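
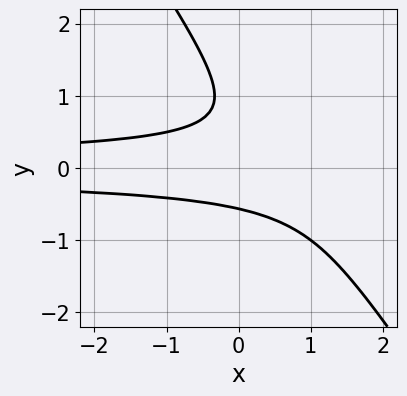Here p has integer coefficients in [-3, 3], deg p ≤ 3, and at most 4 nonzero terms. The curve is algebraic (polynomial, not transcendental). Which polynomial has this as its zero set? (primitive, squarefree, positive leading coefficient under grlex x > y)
First, degree: the shape is more complex than any degree-2 curve, so deg p = 3.
Next, observable constraints: no x-intercept at any integer in the box.
Finally, these observations pin down the coefficients.

3*x*y^2 + 2*y^3 - 2*y^2 + 1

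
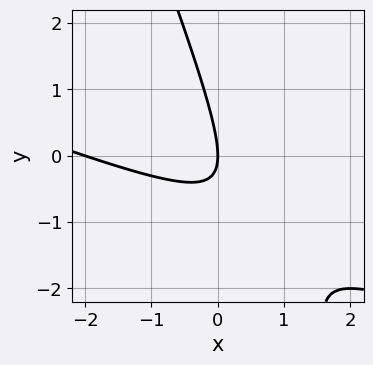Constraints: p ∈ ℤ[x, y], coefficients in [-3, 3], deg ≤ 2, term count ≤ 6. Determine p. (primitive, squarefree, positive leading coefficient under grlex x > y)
x^2 + 3*x*y + y^2 + 2*x

First, deg p = 2.
Then, against the integer gridlines: one y-axis crossing is at y = 0; the x-axis gridline crossings are at x ∈ {-2, 0}.
Finally, assembling these constraints gives the stated polynomial.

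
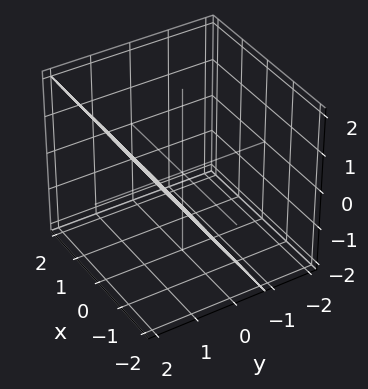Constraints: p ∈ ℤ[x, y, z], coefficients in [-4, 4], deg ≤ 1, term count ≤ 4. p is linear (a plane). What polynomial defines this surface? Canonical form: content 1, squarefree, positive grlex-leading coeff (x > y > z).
3*y - 2*z - 2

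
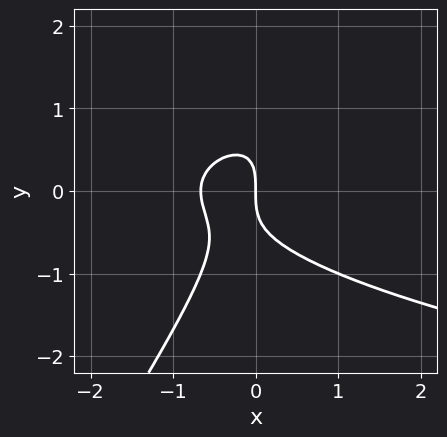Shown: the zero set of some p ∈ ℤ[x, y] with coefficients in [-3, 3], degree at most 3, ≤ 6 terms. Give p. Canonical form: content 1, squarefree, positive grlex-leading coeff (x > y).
First, the degree is 3 — no degree-2 curve has this shape.
Then, observable constraints: one y-axis crossing is at y = 0; it meets the x-axis at x = 0 (among the integer gridlines).
Finally, the integer polynomial consistent with all of this is the stated p.

3*x*y^2 - 2*y^3 - 3*x^2 - 2*x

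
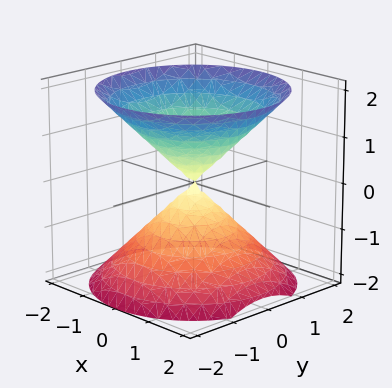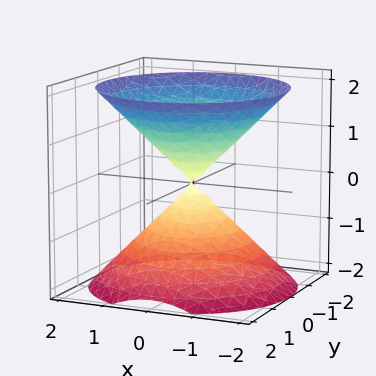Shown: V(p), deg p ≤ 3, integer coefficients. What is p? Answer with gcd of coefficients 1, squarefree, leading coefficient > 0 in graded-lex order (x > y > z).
First, there are 2 components. Treating them together as one polynomial.
Next, deg p = 2. A double cone through the origin; a quadric.
Next, symmetries: rotational symmetry about the z-axis ⇒ p depends on x, y only through x² + y²; mirror symmetry z ↦ −z ⇒ only even powers of z.
Then, observable constraints: it crosses the y-axis at the gridline y = 0; it crosses the x-axis at the gridline x = 0; it meets the z-axis at z = 0 (among the integer gridlines); a circular section at z = 1 has radius exactly 1.
Finally, the integer polynomial consistent with all of this is the stated p.

x^2 + y^2 - z^2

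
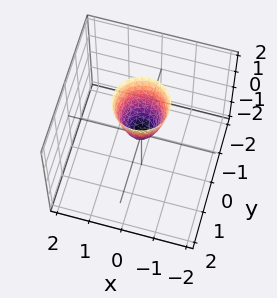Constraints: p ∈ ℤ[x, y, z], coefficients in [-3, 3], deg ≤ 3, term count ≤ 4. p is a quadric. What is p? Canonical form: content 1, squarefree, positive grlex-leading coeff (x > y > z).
3*x^2 + 3*y^2 - z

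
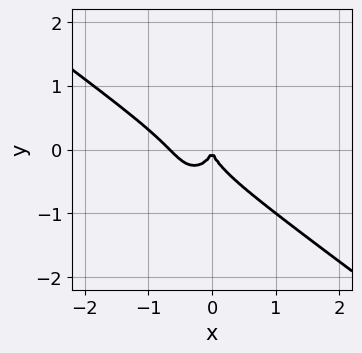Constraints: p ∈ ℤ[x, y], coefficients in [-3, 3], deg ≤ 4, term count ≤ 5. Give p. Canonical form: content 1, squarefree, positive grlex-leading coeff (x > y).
3*x^3 + 3*x^2*y + 2*y^3 + 2*x^2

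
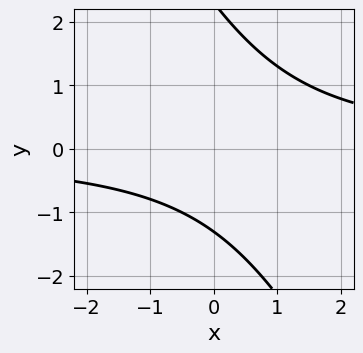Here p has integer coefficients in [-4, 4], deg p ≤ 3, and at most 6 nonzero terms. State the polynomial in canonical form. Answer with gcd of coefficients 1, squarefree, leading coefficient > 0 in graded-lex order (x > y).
Degree: a generic line meets the curve in up to 2 points, so deg p = 2.
Observable constraints: it misses every integer gridline on the x-axis.
Matching integer coefficients to the picture gives p.

2*x*y + y^2 - y - 3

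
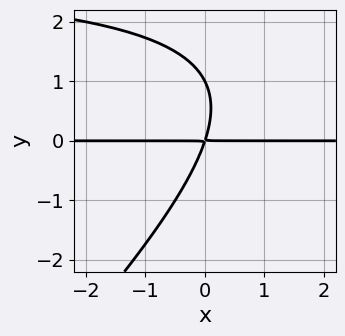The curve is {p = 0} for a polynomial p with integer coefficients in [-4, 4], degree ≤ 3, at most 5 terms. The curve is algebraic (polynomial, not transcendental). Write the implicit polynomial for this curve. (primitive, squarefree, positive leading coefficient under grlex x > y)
x*y^2 - y^3 - 3*x*y + y^2

1. The degree is 3 — the shape is more complex than any degree-2 curve.
2. Against the integer gridlines: one y-axis crossing is at y = 1; every point of the x-axis in the box is on the curve.
3. Assembling these constraints gives the stated polynomial.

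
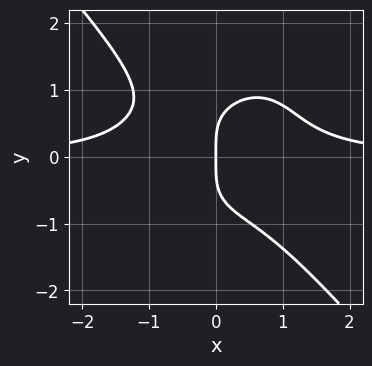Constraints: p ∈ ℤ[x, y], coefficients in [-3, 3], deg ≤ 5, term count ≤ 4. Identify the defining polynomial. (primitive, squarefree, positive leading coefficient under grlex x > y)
3*x^3*y + 2*y^4 - 3*x

deg p = 4. The shape is more complex than any degree-3 curve.
Reading off the gridlines: one x-axis crossing is at x = 0; one y-axis crossing is at y = 0.
Matching integer coefficients to the picture gives p.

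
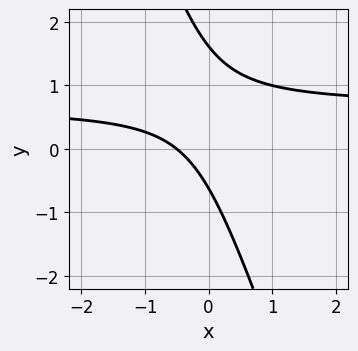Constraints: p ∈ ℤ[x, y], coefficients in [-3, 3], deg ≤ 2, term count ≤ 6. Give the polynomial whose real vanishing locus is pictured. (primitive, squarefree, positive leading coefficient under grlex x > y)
Degree: the shape is more complex than any degree-1 curve, so deg p = 2.
Solving for integer coefficients yields p as stated.

3*x*y + y^2 - 2*x - y - 1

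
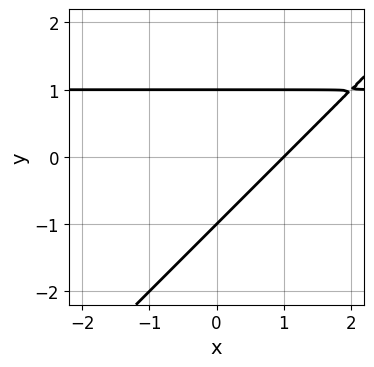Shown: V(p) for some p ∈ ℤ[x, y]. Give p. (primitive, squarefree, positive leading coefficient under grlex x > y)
(a) The degree is 2 — a generic line meets the curve in up to 2 points.
(b) From the visible intercepts: one x-axis crossing is at x = 1; the y-axis gridline crossings are at y ∈ {-1, 1}.
(c) Solving for integer coefficients yields p as stated.

x*y - y^2 - x + 1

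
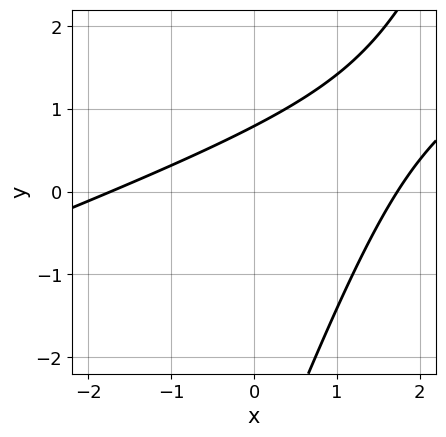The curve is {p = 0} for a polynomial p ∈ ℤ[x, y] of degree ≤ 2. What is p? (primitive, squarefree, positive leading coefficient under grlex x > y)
1. The degree is 2 — the shape is more complex than any degree-1 curve.
2. Putting this together gives p.

x^2 - 3*x*y + y^2 + 3*y - 3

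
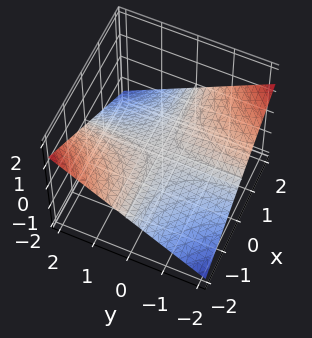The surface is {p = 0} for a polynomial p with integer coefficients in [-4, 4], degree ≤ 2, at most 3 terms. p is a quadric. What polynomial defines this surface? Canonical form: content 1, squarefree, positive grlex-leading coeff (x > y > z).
1. Degree: a hyperbolic paraboloid; a quadric, so deg p = 2.
2. Against the integer gridlines: it meets the z-axis at z = 0 (among the integer gridlines); every point of the y-axis in the box is on the surface; the visible x-axis segment lies entirely on the surface.
3. Putting this together gives p.

x*y + 3*z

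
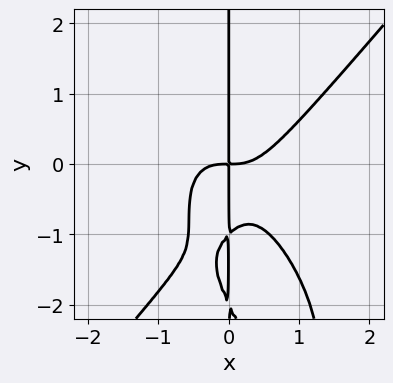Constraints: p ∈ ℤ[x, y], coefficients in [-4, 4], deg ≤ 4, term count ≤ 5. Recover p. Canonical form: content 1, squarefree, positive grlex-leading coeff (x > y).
(a) The degree is 4 — a generic line meets the curve in up to 4 points.
(b) Checking where it meets the axes: the visible y-axis segment lies entirely on the curve.
(c) Putting this together gives p.

3*x^4 - x^2*y^2 - x*y^3 - 3*x*y^2 - 2*x*y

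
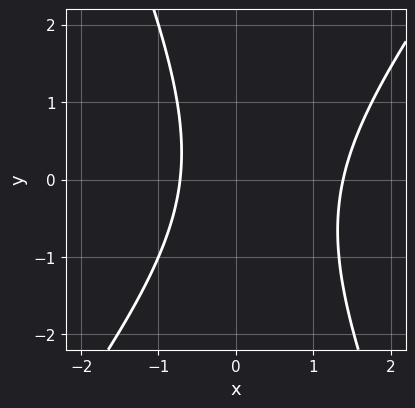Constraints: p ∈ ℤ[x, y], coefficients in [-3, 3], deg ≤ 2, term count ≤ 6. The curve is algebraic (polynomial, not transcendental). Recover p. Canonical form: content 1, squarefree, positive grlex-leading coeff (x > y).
1. Degree: the shape is more complex than any degree-1 curve, so deg p = 2.
2. Against the integer gridlines: the curve avoids every integer y-axis point in the box.
3. The integer polynomial consistent with all of this is the stated p.

3*x^2 - x*y - y^2 - 2*x - 3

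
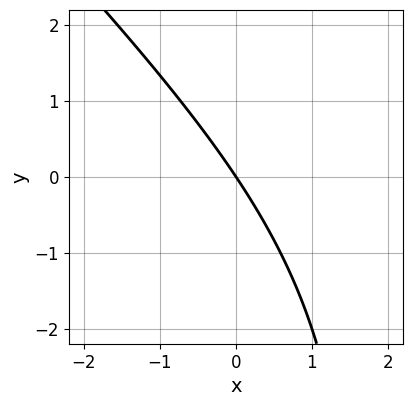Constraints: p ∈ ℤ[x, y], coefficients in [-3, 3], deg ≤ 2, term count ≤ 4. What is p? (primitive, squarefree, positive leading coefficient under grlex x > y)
1. The degree is 2 — the shape is more complex than any degree-1 curve.
2. Reading off the gridlines: one x-axis crossing is at x = 0; one y-axis crossing is at y = 0.
3. Together with the visible shape, these determine p as stated.

x^2 + x*y - 3*x - 2*y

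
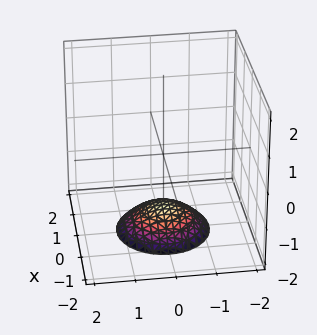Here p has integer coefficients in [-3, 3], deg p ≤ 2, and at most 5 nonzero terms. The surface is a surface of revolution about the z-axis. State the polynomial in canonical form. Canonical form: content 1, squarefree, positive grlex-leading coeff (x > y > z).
Degree: no degree-1 surface has this shape, so deg p = 2.
Symmetry: the surface is invariant under rotation about z: p = q(x² + y², z).
Observable constraints: a circular section at z = -2 has radius exactly 1; it misses every integer gridline on the x-axis.
Matching integer coefficients to the picture gives p.

x^2 + y^2 + 2*z + 3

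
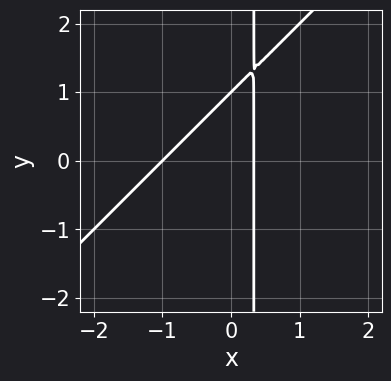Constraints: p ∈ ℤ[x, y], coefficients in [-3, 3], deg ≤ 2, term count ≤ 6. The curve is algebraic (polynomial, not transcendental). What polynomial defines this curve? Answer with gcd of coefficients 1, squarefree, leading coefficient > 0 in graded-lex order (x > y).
3*x^2 - 3*x*y + 2*x + y - 1

(a) Degree: the shape is more complex than any degree-1 curve, so deg p = 2.
(b) Observable constraints: it crosses the y-axis at the gridline y = 1; it crosses the x-axis at the gridline x = -1.
(c) Putting this together gives p.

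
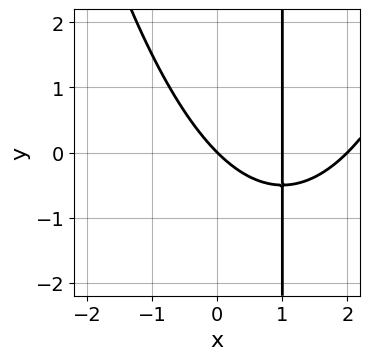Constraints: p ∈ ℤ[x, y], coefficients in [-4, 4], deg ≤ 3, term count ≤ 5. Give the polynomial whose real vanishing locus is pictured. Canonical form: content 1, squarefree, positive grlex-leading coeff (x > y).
x^3 - 3*x^2 - 2*x*y + 2*x + 2*y

First, degree: the shape is more complex than any degree-2 curve, so deg p = 3.
Then, checking where it meets the axes: the x-axis gridline crossings are at x ∈ {0, 1, 2}; one y-axis crossing is at y = 0.
Finally, fitting integer coefficients to these (and the overall shape) gives p.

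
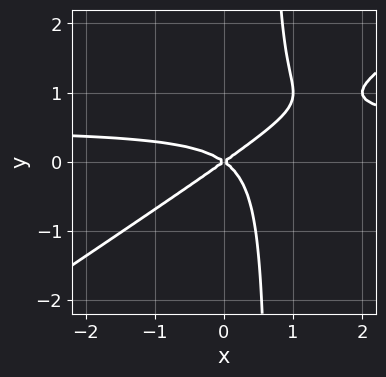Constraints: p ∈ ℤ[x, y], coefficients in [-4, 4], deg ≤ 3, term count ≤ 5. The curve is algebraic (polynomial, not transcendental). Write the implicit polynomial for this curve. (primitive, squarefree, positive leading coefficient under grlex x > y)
1. deg p = 3.
2. From the axis intercepts and sections: it crosses the y-axis at the gridline y = 0; it crosses the x-axis at the gridline x = 0.
3. Together with the visible shape, these determine p as stated.

2*x^2*y - 3*x*y^2 - x^2 + 2*y^2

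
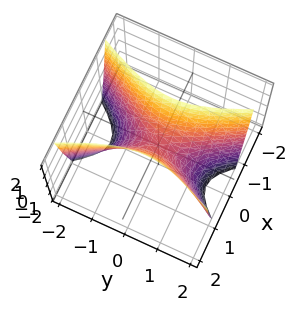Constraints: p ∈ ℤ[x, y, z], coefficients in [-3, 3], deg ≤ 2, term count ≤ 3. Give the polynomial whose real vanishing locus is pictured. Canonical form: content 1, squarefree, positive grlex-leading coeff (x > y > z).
deg p = 2. A saddle surface; a quadric.
Symmetries: the x ↦ −x reflection is a symmetry, so x appears only in even powers; it's symmetric under y → −y, forcing even powers of y.
Checking where it meets the axes: one y-axis crossing is at y = 0; one x-axis crossing is at x = 0.
Fitting integer coefficients to these (and the overall shape) gives p.

3*x^2 - y^2 - z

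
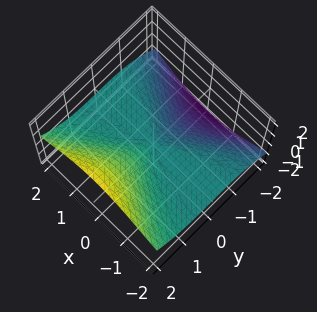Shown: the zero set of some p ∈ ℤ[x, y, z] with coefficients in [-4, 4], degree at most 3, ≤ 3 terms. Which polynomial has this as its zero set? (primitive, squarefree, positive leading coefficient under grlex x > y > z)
1. deg p = 3. The shape is more complex than any degree-2 surface.
2. From the axis intercepts and sections: one y-axis crossing is at y = 0; it crosses the z-axis at the gridline z = 0.
3. Putting this together gives p. Check: (-2, 0, 0) on the x-axis lies on the surface, and p(-2, 0, 0) = 0. ✓

2*x^2*z - y^3 + z^3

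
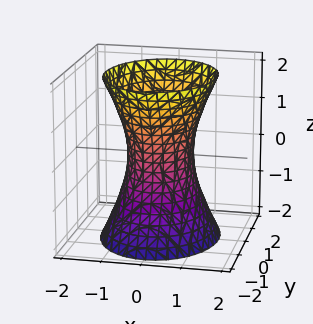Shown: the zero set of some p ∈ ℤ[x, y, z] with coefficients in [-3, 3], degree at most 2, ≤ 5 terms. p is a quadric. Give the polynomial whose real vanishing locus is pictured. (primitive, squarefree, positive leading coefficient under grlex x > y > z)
1. Degree: one connected sheet with a waist; a quadric, so deg p = 2.
2. Symmetries: the x ↦ −x reflection is a symmetry, so x appears only in even powers; it's symmetric under z → −z, forcing even powers of z; the y ↦ −y reflection is a symmetry, so y appears only in even powers.
3. Observable constraints: the y-axis gridline crossings are at y ∈ {-1, 1}; the surface avoids every integer z-axis point in the box.
4. These observations pin down the coefficients.

3*x^2 + 2*y^2 - z^2 - 2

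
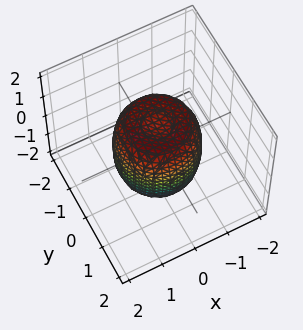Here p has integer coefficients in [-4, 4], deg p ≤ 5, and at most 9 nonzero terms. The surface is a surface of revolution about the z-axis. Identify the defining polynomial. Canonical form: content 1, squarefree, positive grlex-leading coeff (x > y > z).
(a) deg p = 4.
(b) Symmetries: rotational symmetry about the z-axis ⇒ p depends on x, y only through x² + y².
(c) From the visible intercepts: among the integer gridlines, it crosses the z-axis at z ∈ {-1, 1}; a circular section at z = 0 has radius between 1 and 2.
(d) The integer polynomial consistent with all of this is the stated p.

2*x^4 + 4*x^2*y^2 + 2*y^4 - 2*x^2 - 2*y^2 + z^2 - 1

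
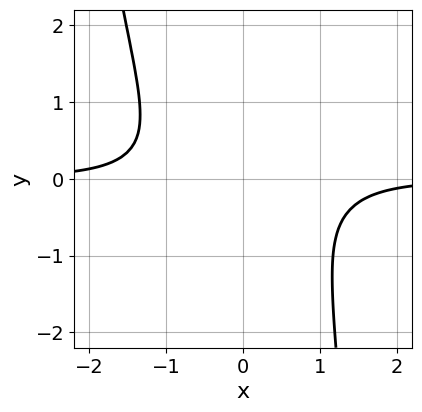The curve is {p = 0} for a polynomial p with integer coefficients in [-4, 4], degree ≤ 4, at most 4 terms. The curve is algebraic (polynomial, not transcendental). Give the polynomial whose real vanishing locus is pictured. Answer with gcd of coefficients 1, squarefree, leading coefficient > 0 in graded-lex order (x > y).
First, deg p = 4. The shape is more complex than any degree-3 curve.
Next, against the integer gridlines: it misses every integer gridline on the x-axis; it misses every integer gridline on the y-axis.
Finally, fitting integer coefficients to these (and the overall shape) gives p.

3*x^3*y - x*y^2 + 3*y^2 + 3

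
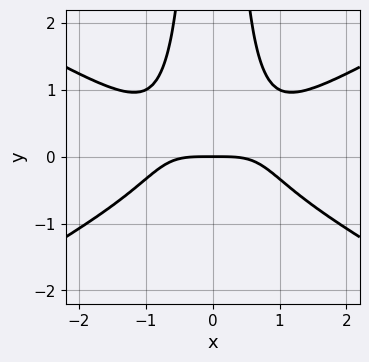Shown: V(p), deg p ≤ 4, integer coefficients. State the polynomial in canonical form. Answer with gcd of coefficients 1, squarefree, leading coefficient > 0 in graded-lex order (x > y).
x^4 - 3*x^2*y^2 + 2*y

(a) The degree is 4 — a generic line meets the curve in up to 4 points.
(b) Symmetries: it's symmetric under x → −x, forcing even powers of x.
(c) Checking where it meets the axes: it crosses the y-axis at the gridline y = 0; one x-axis crossing is at x = 0.
(d) Fitting integer coefficients to these (and the overall shape) gives p.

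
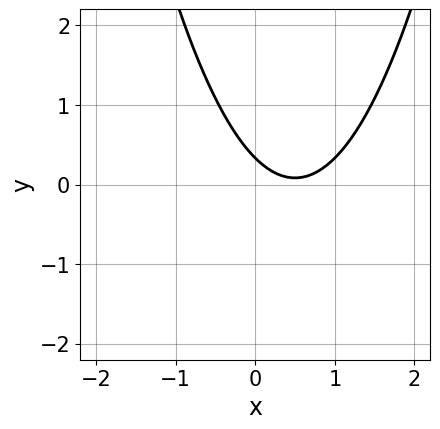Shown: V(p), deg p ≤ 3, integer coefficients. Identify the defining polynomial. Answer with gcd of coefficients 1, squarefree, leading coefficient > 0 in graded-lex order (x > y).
(a) deg p = 2.
(b) Observable constraints: no x-intercept at any integer in the box.
(c) Matching integer coefficients to the picture gives p.

3*x^2 - 3*x - 3*y + 1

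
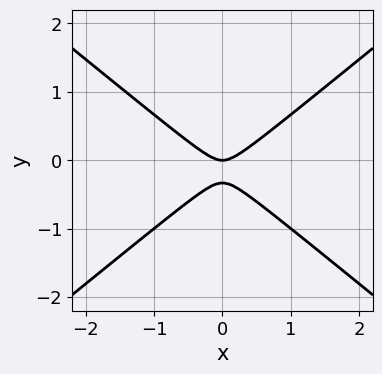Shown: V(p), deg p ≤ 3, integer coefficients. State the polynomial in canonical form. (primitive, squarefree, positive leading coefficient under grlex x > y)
deg p = 2. A generic line meets the curve in up to 2 points.
Symmetries: it's symmetric under x → −x, forcing even powers of x.
From the axis intercepts and sections: it crosses the x-axis at the gridline x = 0; it crosses the y-axis at the gridline y = 0.
The integer polynomial consistent with all of this is the stated p.

2*x^2 - 3*y^2 - y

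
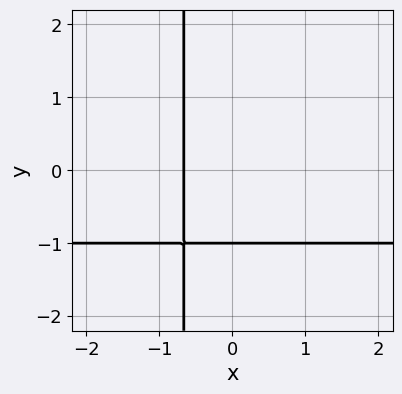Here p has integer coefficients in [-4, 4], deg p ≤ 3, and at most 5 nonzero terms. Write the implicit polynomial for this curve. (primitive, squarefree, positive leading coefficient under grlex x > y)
1. deg p = 2. A generic line meets the curve in up to 2 points.
2. From the axis intercepts and sections: it crosses the y-axis at the gridline y = -1.
3. Solving for integer coefficients yields p as stated.

3*x*y + 3*x + 2*y + 2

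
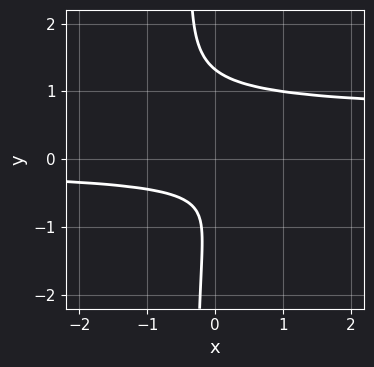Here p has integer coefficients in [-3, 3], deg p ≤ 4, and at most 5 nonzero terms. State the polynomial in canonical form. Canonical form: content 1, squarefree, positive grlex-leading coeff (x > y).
3*x*y^3 - 2*x*y^2 + y^3 - y - 1

First, the degree is 4 — the shape is more complex than any degree-3 curve.
Next, from the visible intercepts: the curve avoids every integer x-axis point in the box.
Finally, matching integer coefficients to the picture gives p.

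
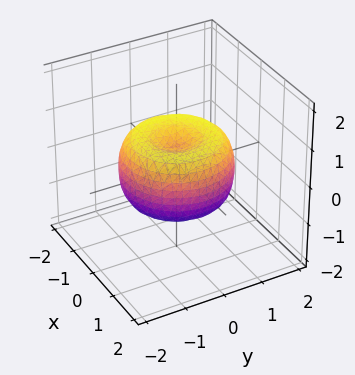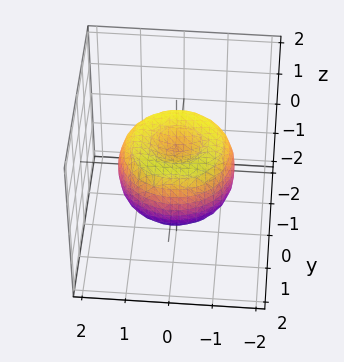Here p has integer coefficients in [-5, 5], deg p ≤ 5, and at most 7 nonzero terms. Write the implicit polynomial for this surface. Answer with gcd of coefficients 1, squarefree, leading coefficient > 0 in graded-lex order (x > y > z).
deg p = 4. A generic line meets the surface in up to 4 points.
By symmetry, every cross-section ⟂ z is a circle, so x, y appear only via x² + y².
Checking where it meets the axes: a circular section at z = 0 has radius between 1 and 2.
The integer polynomial consistent with all of this is the stated p.

2*x^4 + 4*x^2*y^2 + 2*y^4 - 3*x^2 - 3*y^2 + 3*z^2 - 1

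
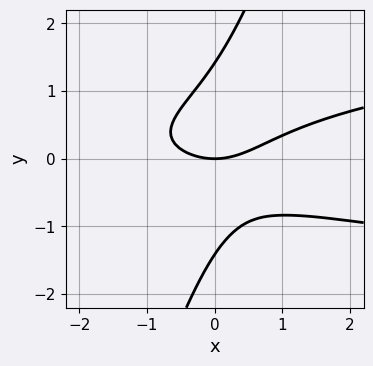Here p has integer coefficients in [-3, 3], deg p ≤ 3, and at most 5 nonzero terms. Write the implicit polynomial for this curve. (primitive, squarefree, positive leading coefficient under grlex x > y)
3*x*y^2 - y^3 - x^2 + 2*y

(a) deg p = 3. The shape is more complex than any degree-2 curve.
(b) Against the integer gridlines: it meets the x-axis at x = 0 (among the integer gridlines); one y-axis crossing is at y = 0.
(c) These observations pin down the coefficients.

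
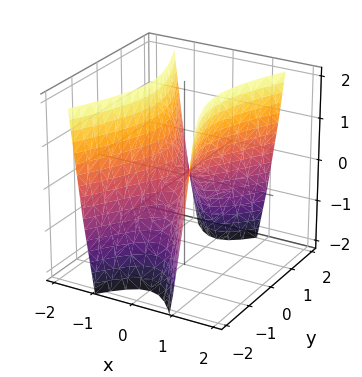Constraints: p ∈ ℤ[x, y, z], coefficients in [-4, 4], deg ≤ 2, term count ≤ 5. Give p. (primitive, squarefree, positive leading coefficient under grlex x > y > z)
The degree is 2 — a saddle surface; a quadric.
Symmetries: the x ↦ −x reflection is a symmetry, so x appears only in even powers; it's symmetric under y → −y, forcing even powers of y.
From the axis intercepts and sections: it meets the x-axis at x = 0 (among the integer gridlines); one y-axis crossing is at y = 0; it meets the z-axis at z = 0 (among the integer gridlines).
Together with the visible shape, these determine p as stated.

3*x^2 - y^2 - z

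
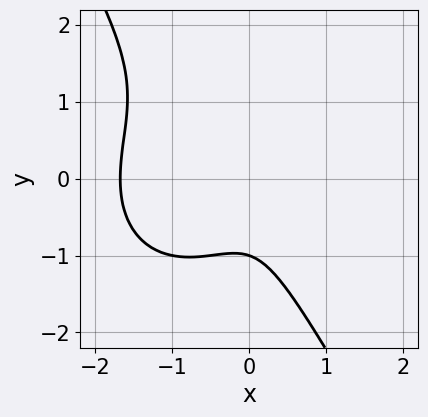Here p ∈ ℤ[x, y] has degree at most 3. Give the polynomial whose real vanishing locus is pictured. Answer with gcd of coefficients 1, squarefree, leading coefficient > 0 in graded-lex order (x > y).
(a) The degree is 3 — the shape is more complex than any degree-2 curve.
(b) Checking where it meets the axes: one y-axis crossing is at y = -1.
(c) Together with the visible shape, these determine p as stated.

2*x^3 + x*y^2 + y^3 + 3*x^2 + 1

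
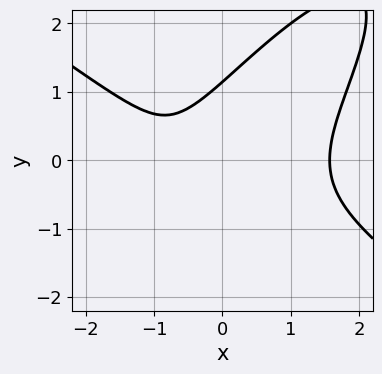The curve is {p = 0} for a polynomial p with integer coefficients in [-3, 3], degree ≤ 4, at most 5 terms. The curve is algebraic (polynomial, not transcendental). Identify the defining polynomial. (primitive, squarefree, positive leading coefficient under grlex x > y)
2*x^3 - 3*x*y^2 + 2*y^3 - 3*x - 3

(a) Degree: a generic line meets the curve in up to 3 points, so deg p = 3.
(b) Matching integer coefficients to the picture gives p.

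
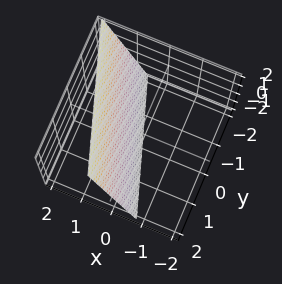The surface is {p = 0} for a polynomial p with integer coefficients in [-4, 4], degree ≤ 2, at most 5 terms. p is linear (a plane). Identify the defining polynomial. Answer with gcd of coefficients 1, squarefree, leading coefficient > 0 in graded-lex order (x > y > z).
3*x + y - z - 2

deg p = 1. Every cross-section is a straight line — this is a plane.
Against the integer gridlines: it crosses the z-axis at the gridline z = -2; it crosses the y-axis at the gridline y = 2.
Matching integer coefficients to the picture gives p.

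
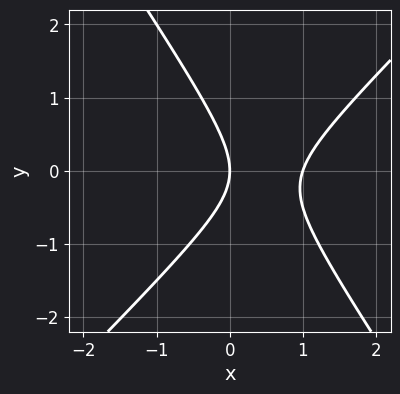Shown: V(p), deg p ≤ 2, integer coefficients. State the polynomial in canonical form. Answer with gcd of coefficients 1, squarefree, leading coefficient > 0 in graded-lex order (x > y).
3*x^2 - x*y - 2*y^2 - 3*x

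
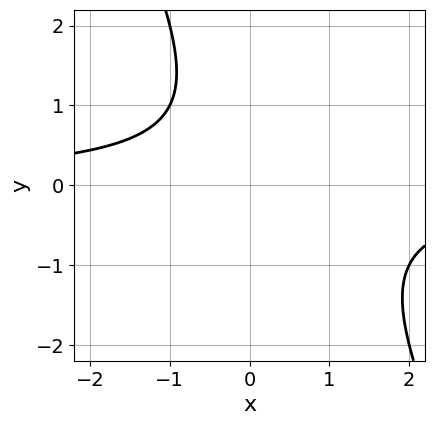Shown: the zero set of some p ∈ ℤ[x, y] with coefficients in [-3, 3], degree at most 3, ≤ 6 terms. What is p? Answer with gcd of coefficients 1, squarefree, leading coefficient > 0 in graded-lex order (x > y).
2*x*y + y^2 - y + 2

Degree: no degree-1 curve has this shape, so deg p = 2.
Reading off the gridlines: the curve avoids every integer y-axis point in the box; it misses every integer gridline on the x-axis.
Assembling these constraints gives the stated polynomial.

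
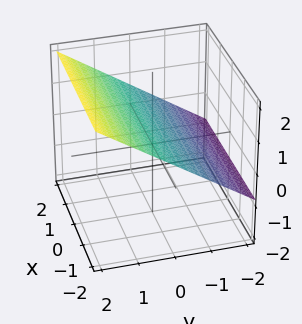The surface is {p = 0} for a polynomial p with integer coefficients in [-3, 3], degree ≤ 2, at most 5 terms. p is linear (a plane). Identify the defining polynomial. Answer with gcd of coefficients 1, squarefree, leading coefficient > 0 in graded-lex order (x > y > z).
2*y - 3*z + 2

First, the degree is 1 — the surface is flat (a plane).
Next, from the visible intercepts: the surface avoids every integer x-axis point in the box; it meets the y-axis at y = -1 (among the integer gridlines).
Finally, these observations pin down the coefficients.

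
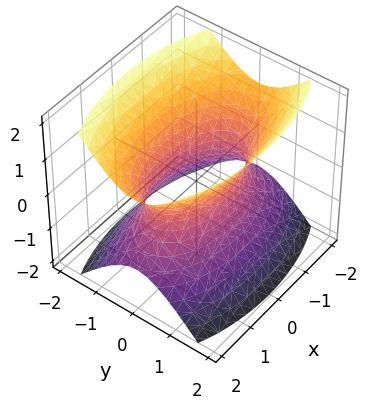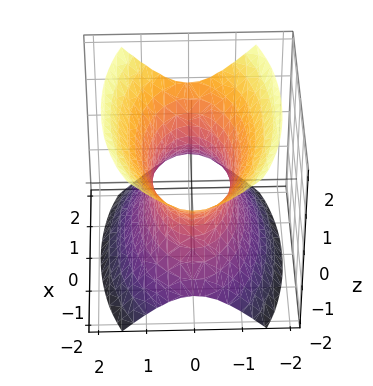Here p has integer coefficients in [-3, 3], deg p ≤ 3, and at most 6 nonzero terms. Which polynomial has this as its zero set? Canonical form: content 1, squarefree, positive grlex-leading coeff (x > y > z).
x^2 + 3*y^2 - 2*z^2 - 2

First, the degree is 2 — one connected sheet with a waist; a quadric.
Next, symmetries: it's symmetric under z → −z, forcing even powers of z; mirror symmetry x ↦ −x ⇒ only even powers of x; it's symmetric under y → −y, forcing even powers of y.
Next, observable constraints: it misses every integer gridline on the z-axis.
Finally, assembling these constraints gives the stated polynomial.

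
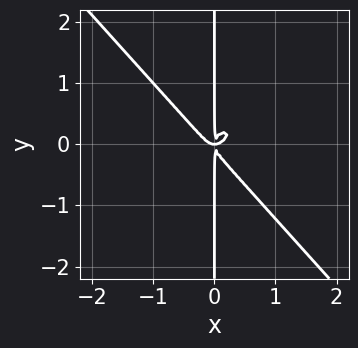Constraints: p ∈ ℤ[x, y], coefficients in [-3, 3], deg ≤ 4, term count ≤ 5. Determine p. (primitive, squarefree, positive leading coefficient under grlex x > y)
3*x^4 - x^3*y + 3*x*y^3 - x^2*y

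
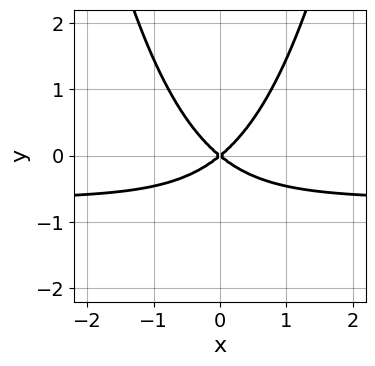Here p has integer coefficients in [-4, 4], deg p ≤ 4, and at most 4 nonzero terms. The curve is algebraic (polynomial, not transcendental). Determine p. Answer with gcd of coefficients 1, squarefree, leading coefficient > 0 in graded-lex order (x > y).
3*x^2*y + 2*x^2 - 3*y^2

1. Degree: no degree-2 curve has this shape, so deg p = 3.
2. Symmetries: it's symmetric under x → −x, forcing even powers of x.
3. From the axis intercepts and sections: it crosses the x-axis at the gridline x = 0; it crosses the y-axis at the gridline y = 0.
4. Together with the visible shape, these determine p as stated.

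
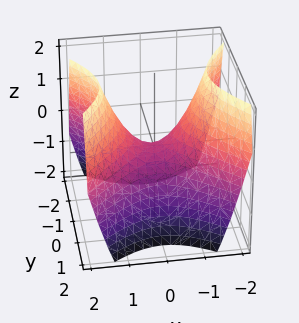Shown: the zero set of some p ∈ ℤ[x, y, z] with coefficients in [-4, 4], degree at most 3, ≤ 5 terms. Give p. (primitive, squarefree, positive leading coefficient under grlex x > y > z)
x^2 - y^2 - z

1. The degree is 2 — a hyperbolic paraboloid; a quadric.
2. Symmetries: it's symmetric under y → −y, forcing even powers of y; it's symmetric under x → −x, forcing even powers of x.
3. From the axis intercepts and sections: one x-axis crossing is at x = 0; it meets the z-axis at z = 0 (among the integer gridlines).
4. Fitting integer coefficients to these (and the overall shape) gives p.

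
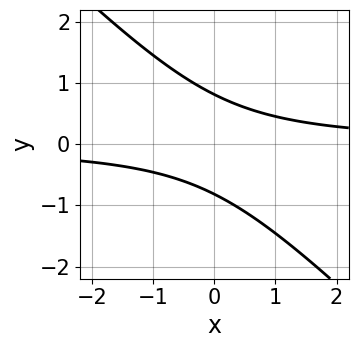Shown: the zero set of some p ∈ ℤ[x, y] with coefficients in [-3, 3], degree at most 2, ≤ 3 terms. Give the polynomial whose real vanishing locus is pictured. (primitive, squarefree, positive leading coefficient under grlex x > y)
First, degree: no degree-1 curve has this shape, so deg p = 2.
Next, from the visible intercepts: the curve avoids every integer x-axis point in the box.
Finally, assembling these constraints gives the stated polynomial.

3*x*y + 3*y^2 - 2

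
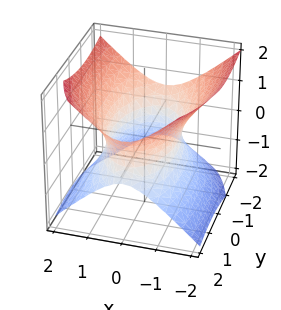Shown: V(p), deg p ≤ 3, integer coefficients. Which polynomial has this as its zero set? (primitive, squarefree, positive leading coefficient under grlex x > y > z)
3*x^2 + y^2 + y*z - 3*z^2 - 3

1. deg p = 2. The shape is more complex than any degree-1 surface.
2. Reading off the gridlines: it misses every integer gridline on the z-axis; the x-axis gridline crossings are at x ∈ {-1, 1}.
3. The integer polynomial consistent with all of this is the stated p.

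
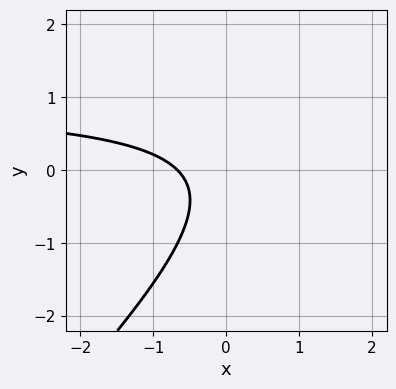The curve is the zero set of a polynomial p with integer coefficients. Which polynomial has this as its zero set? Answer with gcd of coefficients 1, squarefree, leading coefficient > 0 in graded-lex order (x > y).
3*x*y - 3*y^2 - 3*x - y - 2

(a) deg p = 2. The shape is more complex than any degree-1 curve.
(b) Observable constraints: the curve avoids every integer y-axis point in the box.
(c) Together with the visible shape, these determine p as stated.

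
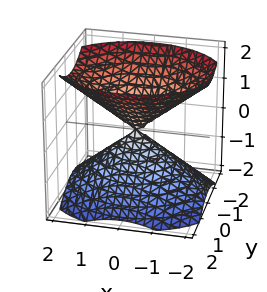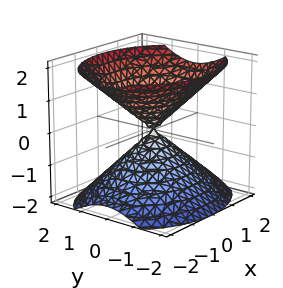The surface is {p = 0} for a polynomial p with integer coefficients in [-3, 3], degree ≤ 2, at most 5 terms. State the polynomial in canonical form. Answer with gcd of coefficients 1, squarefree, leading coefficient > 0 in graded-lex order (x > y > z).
First, the picture has 2 separate pieces. They look like related sheets of one shape, so recover p as a whole.
Next, deg p = 2. A double cone through the origin; a quadric.
Next, symmetries: the z ↦ −z reflection is a symmetry, so z appears only in even powers; it's symmetric under x → −x, forcing even powers of x; mirror symmetry y ↦ −y ⇒ only even powers of y.
Then, from the visible intercepts: one x-axis crossing is at x = 0; one y-axis crossing is at y = 0; it meets the z-axis at z = 0 (among the integer gridlines).
Finally, fitting integer coefficients to these (and the overall shape) gives p.

2*x^2 + 3*y^2 - 3*z^2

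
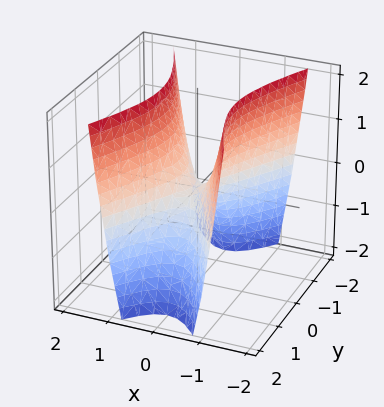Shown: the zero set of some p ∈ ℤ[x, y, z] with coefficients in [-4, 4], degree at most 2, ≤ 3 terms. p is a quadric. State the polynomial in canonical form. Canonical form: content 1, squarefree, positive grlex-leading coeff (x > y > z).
3*x^2 - y^2 - z

(a) Degree: a hyperbolic paraboloid; a quadric, so deg p = 2.
(b) Symmetries: mirror symmetry y ↦ −y ⇒ only even powers of y; mirror symmetry x ↦ −x ⇒ only even powers of x.
(c) From the visible intercepts: it crosses the y-axis at the gridline y = 0; it meets the x-axis at x = 0 (among the integer gridlines); it meets the z-axis at z = 0 (among the integer gridlines).
(d) Putting this together gives p.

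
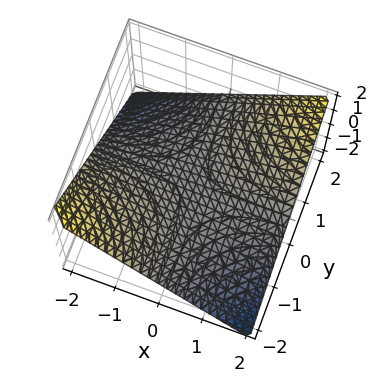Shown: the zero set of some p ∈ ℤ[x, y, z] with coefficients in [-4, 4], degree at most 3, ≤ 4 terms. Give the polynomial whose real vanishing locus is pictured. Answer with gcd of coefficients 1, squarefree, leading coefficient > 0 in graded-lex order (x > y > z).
x*y - 2*z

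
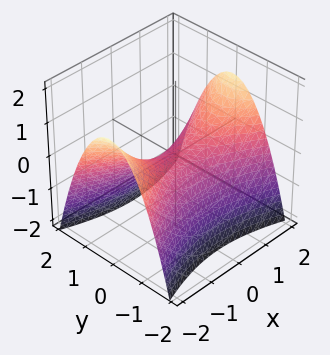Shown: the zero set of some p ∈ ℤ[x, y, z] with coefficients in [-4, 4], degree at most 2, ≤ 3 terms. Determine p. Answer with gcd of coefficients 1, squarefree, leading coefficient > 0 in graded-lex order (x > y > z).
First, degree: a hyperbolic paraboloid; a quadric, so deg p = 2.
Next, symmetries: the x ↦ −x reflection is a symmetry, so x appears only in even powers; the y ↦ −y reflection is a symmetry, so y appears only in even powers.
Next, reading off the gridlines: it crosses the y-axis at the gridline y = 0; it meets the x-axis at x = 0 (among the integer gridlines).
Finally, these observations pin down the coefficients.

x^2 - 3*y^2 - 3*z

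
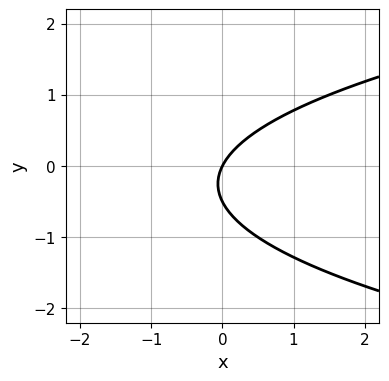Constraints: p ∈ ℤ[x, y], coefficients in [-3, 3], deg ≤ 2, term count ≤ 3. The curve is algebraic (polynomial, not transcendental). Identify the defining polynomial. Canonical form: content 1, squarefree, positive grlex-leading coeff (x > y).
2*y^2 - 2*x + y

1. Degree: a generic line meets the curve in up to 2 points, so deg p = 2.
2. Checking where it meets the axes: one y-axis crossing is at y = 0; it meets the x-axis at x = 0 (among the integer gridlines).
3. Assembling these constraints gives the stated polynomial.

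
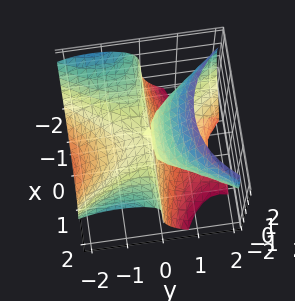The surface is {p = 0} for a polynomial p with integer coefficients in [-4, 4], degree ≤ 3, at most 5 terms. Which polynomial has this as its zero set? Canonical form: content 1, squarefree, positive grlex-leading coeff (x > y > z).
2*x^2*y - y^3 + z^3 - 3*y*z

The degree is 3 — a generic line meets the surface in up to 3 points.
Observable constraints: every point of the x-axis in the box is on the surface; it crosses the z-axis at the gridline z = 0; it meets the y-axis at y = 0 (among the integer gridlines).
The integer polynomial consistent with all of this is the stated p.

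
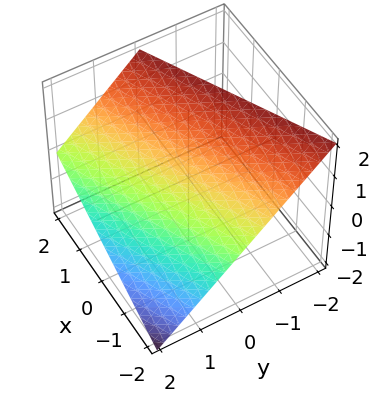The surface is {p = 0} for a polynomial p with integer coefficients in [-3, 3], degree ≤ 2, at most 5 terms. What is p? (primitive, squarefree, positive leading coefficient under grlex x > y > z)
x - 2*y - 2*z + 2

deg p = 1. The surface is flat (a plane).
From the axis intercepts and sections: it crosses the x-axis at the gridline x = -2; one z-axis crossing is at z = 1.
The integer polynomial consistent with all of this is the stated p. Check: (0, 1, 0) on the y-axis lies on the surface, and p(0, 1, 0) = 0. ✓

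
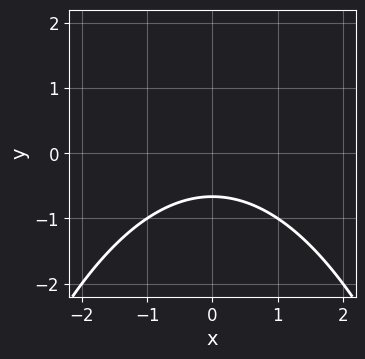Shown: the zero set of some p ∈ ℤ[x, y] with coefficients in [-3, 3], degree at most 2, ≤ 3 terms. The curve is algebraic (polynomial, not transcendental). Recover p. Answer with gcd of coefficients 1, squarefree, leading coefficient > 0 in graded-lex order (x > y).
x^2 + 3*y + 2

1. Degree: the shape is more complex than any degree-1 curve, so deg p = 2.
2. Symmetries: it's symmetric under x → −x, forcing even powers of x.
3. Observable constraints: the curve avoids every integer x-axis point in the box.
4. These observations pin down the coefficients.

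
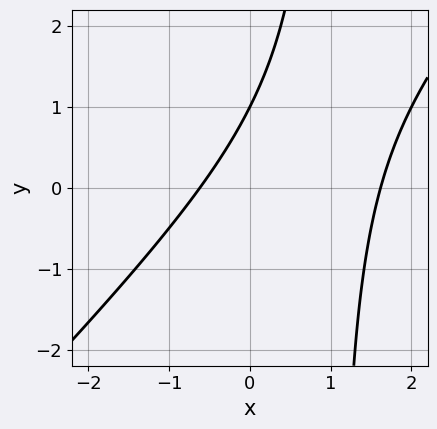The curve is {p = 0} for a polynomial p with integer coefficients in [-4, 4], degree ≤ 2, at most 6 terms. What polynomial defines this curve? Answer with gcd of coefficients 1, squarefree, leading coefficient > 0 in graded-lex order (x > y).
x^2 - x*y - x + y - 1

First, the degree is 2 — a generic line meets the curve in up to 2 points.
Next, from the axis intercepts and sections: it crosses the y-axis at the gridline y = 1.
Finally, together with the visible shape, these determine p as stated.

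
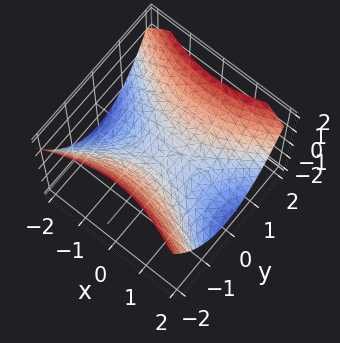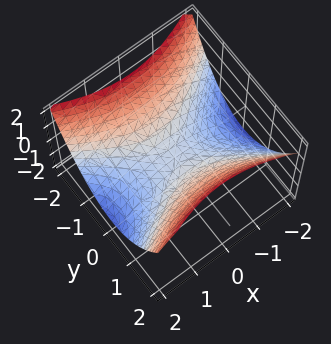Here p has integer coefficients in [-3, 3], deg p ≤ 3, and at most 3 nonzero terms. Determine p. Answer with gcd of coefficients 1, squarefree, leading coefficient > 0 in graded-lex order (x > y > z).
x^2 - 2*y^2 + 3*z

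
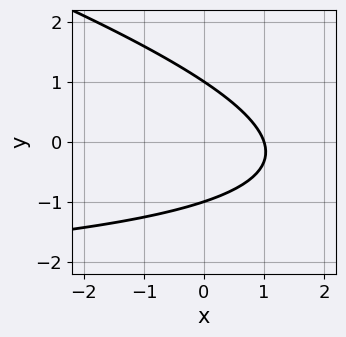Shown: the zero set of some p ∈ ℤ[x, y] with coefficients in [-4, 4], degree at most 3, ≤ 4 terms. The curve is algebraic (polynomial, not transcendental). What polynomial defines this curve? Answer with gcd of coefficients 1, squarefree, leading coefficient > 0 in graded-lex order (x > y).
(a) Degree: a generic line meets the curve in up to 2 points, so deg p = 2.
(b) Against the integer gridlines: it crosses the x-axis at the gridline x = 1; the y-axis gridline crossings are at y ∈ {-1, 1}.
(c) The integer polynomial consistent with all of this is the stated p.

x*y + 3*y^2 + 3*x - 3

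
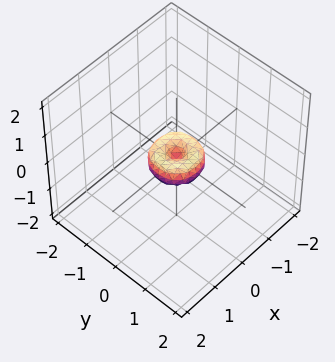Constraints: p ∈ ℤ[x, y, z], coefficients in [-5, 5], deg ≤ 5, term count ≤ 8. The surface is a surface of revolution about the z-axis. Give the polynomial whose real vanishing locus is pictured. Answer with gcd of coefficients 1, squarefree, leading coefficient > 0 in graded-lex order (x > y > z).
2*x^4 + 4*x^2*y^2 + 2*y^4 - x^2 - y^2 + z^2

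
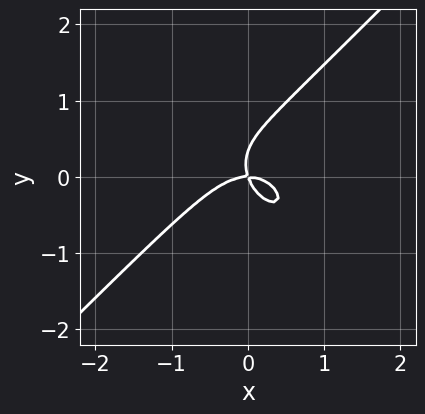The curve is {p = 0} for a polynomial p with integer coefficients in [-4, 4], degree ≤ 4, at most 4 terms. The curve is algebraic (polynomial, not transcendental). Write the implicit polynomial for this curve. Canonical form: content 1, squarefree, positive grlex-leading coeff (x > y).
3*x^3 - 3*y^3 + 3*x*y + y^2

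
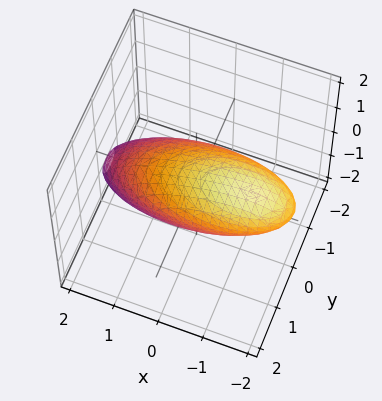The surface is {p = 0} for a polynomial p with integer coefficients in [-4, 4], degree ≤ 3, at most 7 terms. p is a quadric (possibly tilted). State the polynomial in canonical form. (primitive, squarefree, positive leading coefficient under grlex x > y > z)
x^2 + 2*x*z + 3*y^2 - 2*y*z + 3*z^2 - 3

deg p = 2. A generic line meets the surface in up to 2 points.
Against the integer gridlines: among the integer gridlines, it crosses the z-axis at z ∈ {-1, 1}; the y-axis gridline crossings are at y ∈ {-1, 1}.
Fitting integer coefficients to these (and the overall shape) gives p.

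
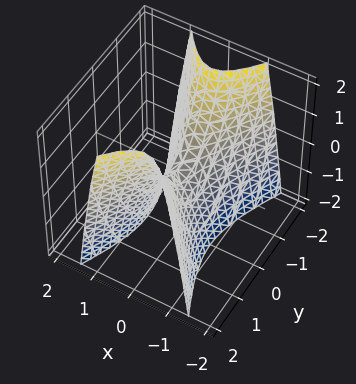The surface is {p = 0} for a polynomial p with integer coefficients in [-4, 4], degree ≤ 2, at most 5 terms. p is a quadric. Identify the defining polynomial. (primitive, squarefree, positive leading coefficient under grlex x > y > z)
3*x^2 - y^2 + z

The degree is 2 — a hyperbolic paraboloid; a quadric.
Symmetries: mirror symmetry y ↦ −y ⇒ only even powers of y; the x ↦ −x reflection is a symmetry, so x appears only in even powers.
Checking where it meets the axes: one z-axis crossing is at z = 0; it crosses the x-axis at the gridline x = 0; one y-axis crossing is at y = 0.
Putting this together gives p.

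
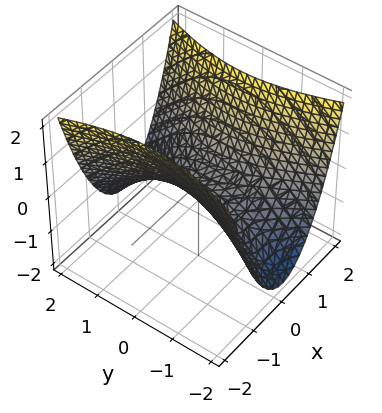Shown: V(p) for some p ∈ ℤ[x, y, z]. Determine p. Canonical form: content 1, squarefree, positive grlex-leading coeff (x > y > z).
The degree is 2 — a saddle surface; a quadric.
Symmetries: mirror symmetry x ↦ −x ⇒ only even powers of x; mirror symmetry y ↦ −y ⇒ only even powers of y.
From the axis intercepts and sections: one y-axis crossing is at y = 0; it meets the z-axis at z = 0 (among the integer gridlines).
Fitting integer coefficients to these (and the overall shape) gives p.

3*x^2 - y^2 - 3*z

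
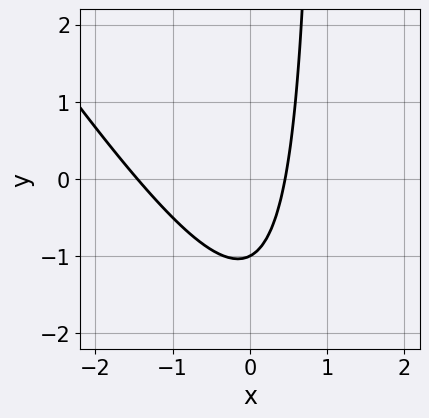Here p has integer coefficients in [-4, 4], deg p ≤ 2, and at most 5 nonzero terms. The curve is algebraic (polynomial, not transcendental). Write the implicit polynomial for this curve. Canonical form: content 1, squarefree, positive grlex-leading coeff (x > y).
(a) Degree: no degree-1 curve has this shape, so deg p = 2.
(b) Observable constraints: one y-axis crossing is at y = -1.
(c) Solving for integer coefficients yields p as stated.

3*x^2 + 2*x*y + 3*x - 2*y - 2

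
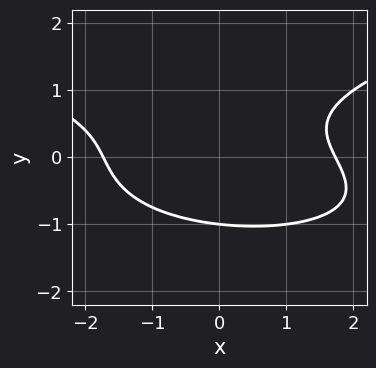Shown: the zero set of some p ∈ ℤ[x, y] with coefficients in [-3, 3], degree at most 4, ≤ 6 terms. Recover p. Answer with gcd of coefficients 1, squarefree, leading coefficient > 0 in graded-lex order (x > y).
deg p = 3. A generic line meets the curve in up to 3 points.
Observable constraints: it meets the y-axis at y = -1 (among the integer gridlines).
The integer polynomial consistent with all of this is the stated p.

3*y^3 - x^2 - x*y + 3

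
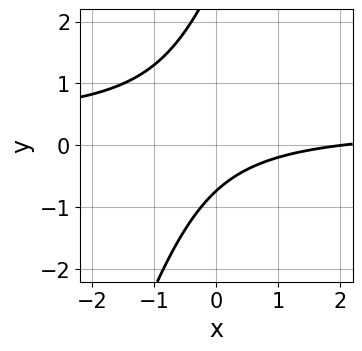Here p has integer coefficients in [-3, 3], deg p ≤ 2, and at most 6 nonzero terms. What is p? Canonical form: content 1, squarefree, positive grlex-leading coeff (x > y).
deg p = 2. No degree-1 curve has this shape.
Checking where it meets the axes: one x-axis crossing is at x = 2.
Matching integer coefficients to the picture gives p.

3*x*y - y^2 - x + 2*y + 2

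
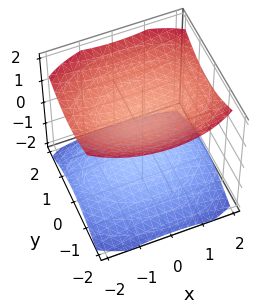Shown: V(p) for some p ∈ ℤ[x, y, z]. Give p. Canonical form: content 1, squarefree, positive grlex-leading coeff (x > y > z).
I count 2 distinct pieces.
Degree: two separate bowl-shaped sheets opening away from each other; a quadric, so deg p = 2.
Symmetries: the y ↦ −y reflection is a symmetry, so y appears only in even powers; mirror symmetry x ↦ −x ⇒ only even powers of x; it's symmetric under z → −z, forcing even powers of z.
Reading off the gridlines: no x-intercept at any integer in the box; the surface avoids every integer y-axis point in the box; among the integer gridlines, it crosses the z-axis at z ∈ {-1, 1}.
Matching integer coefficients to the picture gives p.

x^2 + 2*y^2 - 3*z^2 + 3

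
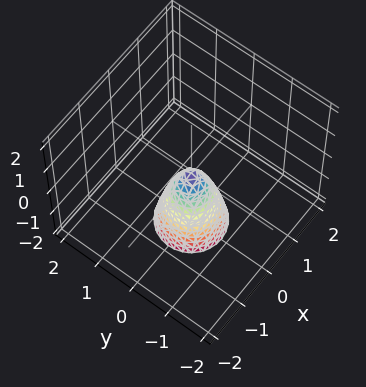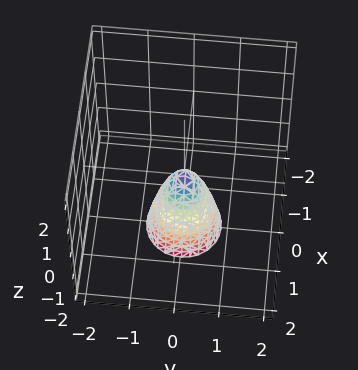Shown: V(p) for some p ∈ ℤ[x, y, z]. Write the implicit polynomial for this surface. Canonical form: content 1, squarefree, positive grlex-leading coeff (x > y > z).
3*x^2 + 3*y^2 + z

1. Degree: a single bowl opening along one axis; a quadric, so deg p = 2.
2. Symmetries: the z-axis is an axis of rotation, so x and y enter only as x² + y².
3. Against the integer gridlines: a circular section at z = -1 has radius between 0 and 1; it meets the z-axis at z = 0 (among the integer gridlines); one x-axis crossing is at x = 0; it meets the y-axis at y = 0 (among the integer gridlines).
4. These observations pin down the coefficients.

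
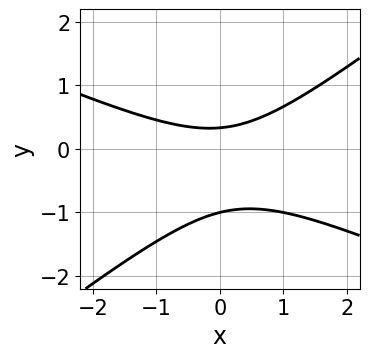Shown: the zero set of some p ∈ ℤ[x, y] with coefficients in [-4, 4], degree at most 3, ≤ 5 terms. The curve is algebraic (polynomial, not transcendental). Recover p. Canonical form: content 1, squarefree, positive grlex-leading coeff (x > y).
x^2 + x*y - 3*y^2 - 2*y + 1

(a) deg p = 2. A generic line meets the curve in up to 2 points.
(b) Checking where it meets the axes: no x-intercept at any integer in the box; one y-axis crossing is at y = -1.
(c) Fitting integer coefficients to these (and the overall shape) gives p.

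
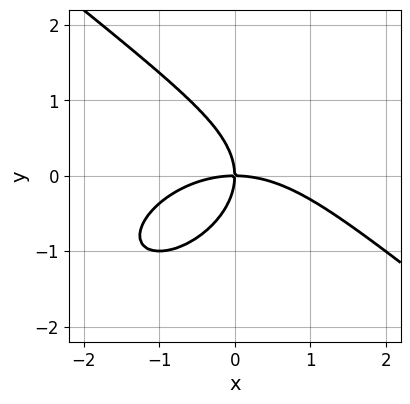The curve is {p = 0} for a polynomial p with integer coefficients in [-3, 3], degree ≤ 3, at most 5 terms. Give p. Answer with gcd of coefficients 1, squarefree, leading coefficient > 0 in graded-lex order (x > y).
1. Degree: the shape is more complex than any degree-2 curve, so deg p = 3.
2. Observable constraints: one x-axis crossing is at x = 0; one y-axis crossing is at y = 0.
3. Solving for integer coefficients yields p as stated.

x^3 + 2*y^3 + 3*x*y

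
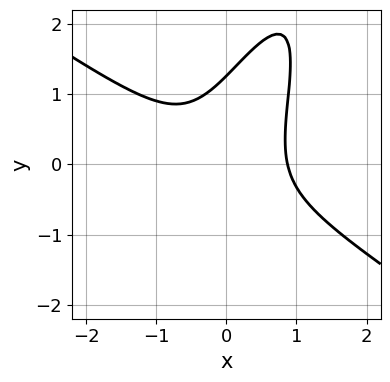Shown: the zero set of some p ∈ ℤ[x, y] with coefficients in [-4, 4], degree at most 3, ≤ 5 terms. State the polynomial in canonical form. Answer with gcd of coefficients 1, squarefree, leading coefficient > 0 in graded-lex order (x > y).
deg p = 3. No degree-2 curve has this shape.
The integer polynomial consistent with all of this is the stated p.

3*x^3 + 2*x^2*y - 3*x*y^2 + y^3 - 2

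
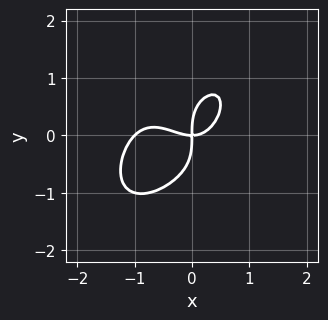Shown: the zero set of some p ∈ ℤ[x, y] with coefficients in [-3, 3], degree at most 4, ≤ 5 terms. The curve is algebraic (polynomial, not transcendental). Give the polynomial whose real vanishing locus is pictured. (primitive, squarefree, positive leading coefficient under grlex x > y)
3*x^4 + x^2*y^2 + 2*y^4 + 3*x^3 - 3*x*y

(a) Degree: a generic line meets the curve in up to 4 points, so deg p = 4.
(b) Reading off the gridlines: among the integer gridlines, it crosses the x-axis at x ∈ {-1, 0}; one y-axis crossing is at y = 0.
(c) Fitting integer coefficients to these (and the overall shape) gives p.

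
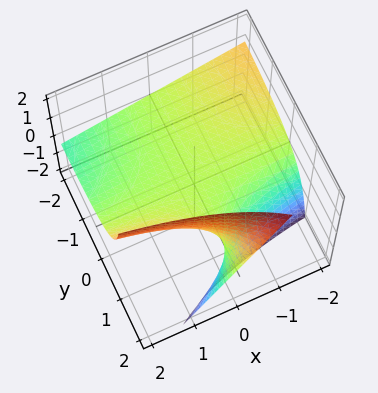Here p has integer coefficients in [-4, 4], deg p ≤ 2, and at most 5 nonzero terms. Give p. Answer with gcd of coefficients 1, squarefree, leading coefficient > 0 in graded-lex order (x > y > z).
1. The degree is 2 — a generic line meets the surface in up to 2 points.
2. From the axis intercepts and sections: the visible x-axis segment lies entirely on the surface; it meets the z-axis at z = 0 (among the integer gridlines).
3. Putting this together gives p. Check: (0, 2, 0) on the y-axis lies on the surface, and p(0, 2, 0) = 0. ✓

x*y + 2*y*z - 3*z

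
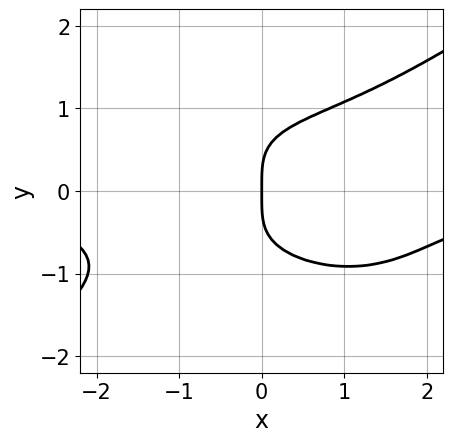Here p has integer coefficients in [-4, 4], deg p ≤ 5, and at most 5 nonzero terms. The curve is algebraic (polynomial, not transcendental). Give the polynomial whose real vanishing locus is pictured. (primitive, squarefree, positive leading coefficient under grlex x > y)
x^3*y - 3*y^4 + 3*x

1. deg p = 4. No degree-3 curve has this shape.
2. Against the integer gridlines: it crosses the x-axis at the gridline x = 0; it meets the y-axis at y = 0 (among the integer gridlines).
3. Fitting integer coefficients to these (and the overall shape) gives p.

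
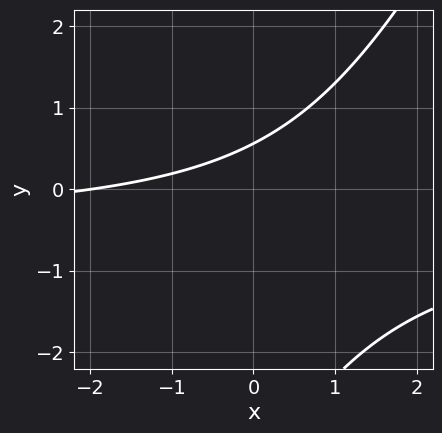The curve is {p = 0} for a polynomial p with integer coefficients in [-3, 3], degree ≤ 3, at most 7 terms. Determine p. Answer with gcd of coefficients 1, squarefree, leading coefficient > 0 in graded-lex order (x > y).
First, the degree is 2 — no degree-1 curve has this shape.
Next, from the axis intercepts and sections: it crosses the x-axis at the gridline x = -2.
Finally, assembling these constraints gives the stated polynomial.

2*x*y - y^2 + x - 3*y + 2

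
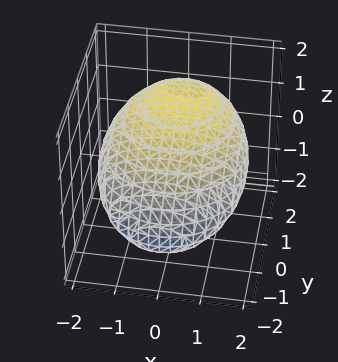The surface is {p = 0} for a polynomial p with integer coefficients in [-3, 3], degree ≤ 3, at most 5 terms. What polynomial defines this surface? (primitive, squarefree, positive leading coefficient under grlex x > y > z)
1. The degree is 2 — no degree-1 surface has this shape.
2. Reading off the gridlines: the z-axis gridline crossings are at z ∈ {-1, 1}.
3. Putting this together gives p.

x^2 + y^2 - 2*y*z + 3*z^2 - 3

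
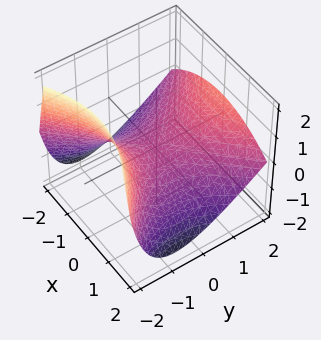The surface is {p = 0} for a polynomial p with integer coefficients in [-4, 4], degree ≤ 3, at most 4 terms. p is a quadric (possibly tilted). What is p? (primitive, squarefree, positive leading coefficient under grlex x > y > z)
x^2 - y^2 + y*z + 3*z

First, degree: no degree-1 surface has this shape, so deg p = 2.
Next, from the axis intercepts and sections: it meets the x-axis at x = 0 (among the integer gridlines); it crosses the z-axis at the gridline z = 0.
Finally, the integer polynomial consistent with all of this is the stated p.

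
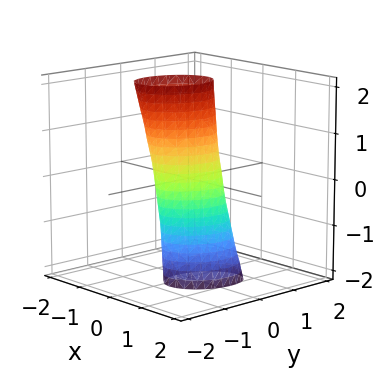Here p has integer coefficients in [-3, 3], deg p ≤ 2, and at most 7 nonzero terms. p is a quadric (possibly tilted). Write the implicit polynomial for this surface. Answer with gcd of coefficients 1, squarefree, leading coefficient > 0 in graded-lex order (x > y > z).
1. The degree is 2 — the shape is more complex than any degree-1 surface.
2. Reading off the gridlines: the surface avoids every integer z-axis point in the box.
3. Putting this together gives p.

3*x^2 - x*y + x*z + 2*y^2 - 1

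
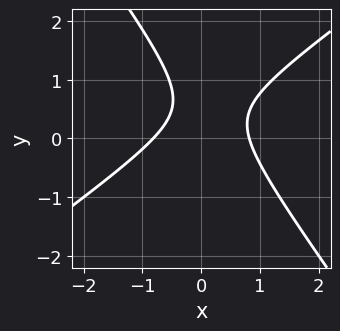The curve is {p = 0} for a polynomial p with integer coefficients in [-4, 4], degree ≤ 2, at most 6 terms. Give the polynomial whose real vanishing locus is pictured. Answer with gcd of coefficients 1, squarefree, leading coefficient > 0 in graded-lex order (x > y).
The degree is 2 — the shape is more complex than any degree-1 curve.
From the visible intercepts: it misses every integer gridline on the y-axis.
Fitting integer coefficients to these (and the overall shape) gives p.

3*x^2 - 2*x*y - 3*y^2 + 3*y - 2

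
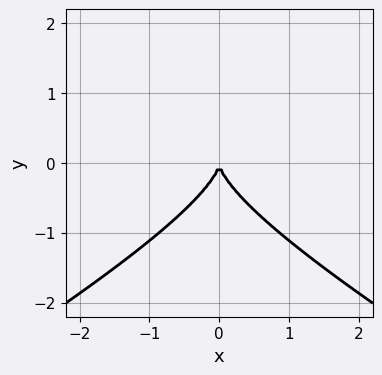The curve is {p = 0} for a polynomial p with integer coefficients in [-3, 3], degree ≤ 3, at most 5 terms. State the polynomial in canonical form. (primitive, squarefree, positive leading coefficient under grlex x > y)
x^2*y - 3*y^3 - 3*x^2

The degree is 3 — no degree-2 curve has this shape.
Symmetries: the x ↦ −x reflection is a symmetry, so x appears only in even powers.
Reading off the gridlines: one y-axis crossing is at y = 0; it crosses the x-axis at the gridline x = 0.
The integer polynomial consistent with all of this is the stated p.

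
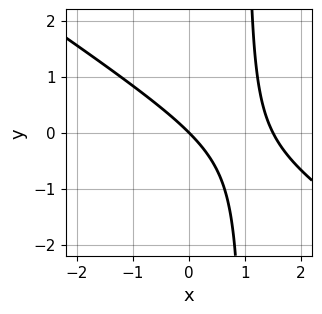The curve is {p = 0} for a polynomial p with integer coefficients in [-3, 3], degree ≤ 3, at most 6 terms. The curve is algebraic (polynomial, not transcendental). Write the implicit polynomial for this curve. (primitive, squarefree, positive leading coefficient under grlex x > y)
2*x^2 + 3*x*y - 3*x - 3*y

1. The degree is 2 — the shape is more complex than any degree-1 curve.
2. From the axis intercepts and sections: it crosses the y-axis at the gridline y = 0; it crosses the x-axis at the gridline x = 0.
3. Assembling these constraints gives the stated polynomial.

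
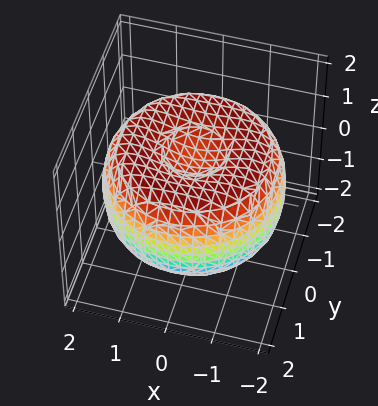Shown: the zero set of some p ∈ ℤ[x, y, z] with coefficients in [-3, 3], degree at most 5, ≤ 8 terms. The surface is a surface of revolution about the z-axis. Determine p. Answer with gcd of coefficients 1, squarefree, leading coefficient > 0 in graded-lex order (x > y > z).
First, the degree is 4 — no degree-3 surface has this shape.
Then, symmetries: every cross-section ⟂ z is a circle, so x, y appear only via x² + y².
Next, reading off the gridlines: a circular section at z = 1 has radius between 0 and 1.
Finally, solving for integer coefficients yields p as stated.

x^4 + 2*x^2*y^2 + y^4 - 3*x^2 - 3*y^2 + 3*z^2 - 2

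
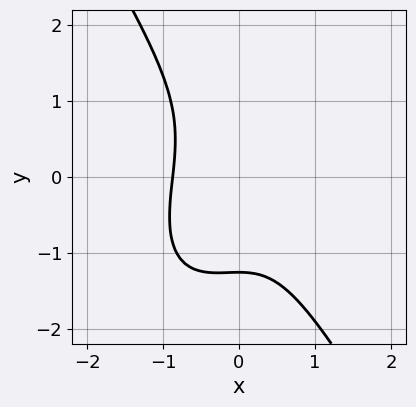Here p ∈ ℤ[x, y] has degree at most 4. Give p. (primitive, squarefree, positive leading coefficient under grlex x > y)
(a) deg p = 3. A generic line meets the curve in up to 3 points.
(b) Solving for integer coefficients yields p as stated.

3*x^3 - x^2*y + y^3 + 2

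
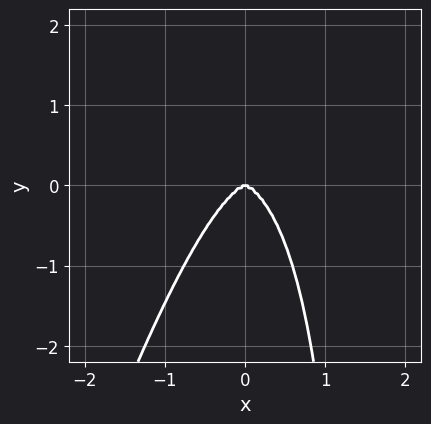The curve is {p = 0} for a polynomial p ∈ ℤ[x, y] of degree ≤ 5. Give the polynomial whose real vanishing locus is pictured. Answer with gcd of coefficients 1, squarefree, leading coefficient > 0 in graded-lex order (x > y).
3*x^4 + 3*x^2*y^2 - x*y^3 + 2*y^3

deg p = 4. A generic line meets the curve in up to 4 points.
From the visible intercepts: one x-axis crossing is at x = 0; one y-axis crossing is at y = 0.
Matching integer coefficients to the picture gives p.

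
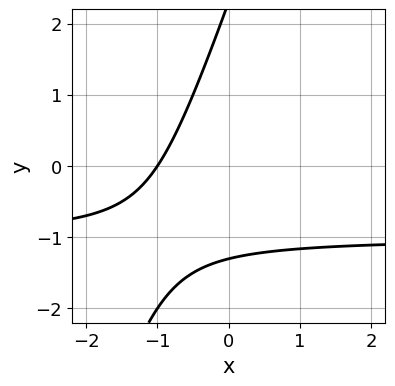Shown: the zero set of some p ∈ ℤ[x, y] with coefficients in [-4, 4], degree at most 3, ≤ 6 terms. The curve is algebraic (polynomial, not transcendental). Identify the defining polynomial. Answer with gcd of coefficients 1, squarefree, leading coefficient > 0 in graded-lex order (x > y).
3*x*y - y^2 + 3*x + y + 3

(a) The degree is 2 — no degree-1 curve has this shape.
(b) Observable constraints: one x-axis crossing is at x = -1.
(c) Assembling these constraints gives the stated polynomial.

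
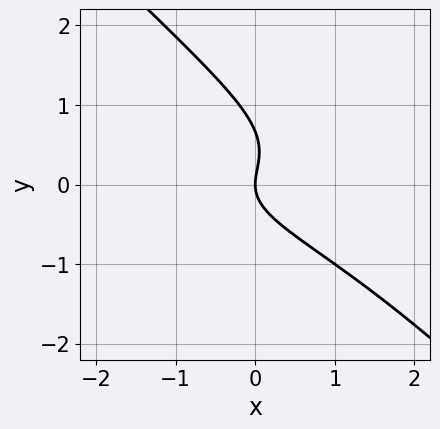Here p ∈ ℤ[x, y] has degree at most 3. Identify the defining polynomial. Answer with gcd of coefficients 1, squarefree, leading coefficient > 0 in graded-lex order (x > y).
3*x*y^2 + 3*y^3 - 2*y^2 + 2*x

The degree is 3 — the shape is more complex than any degree-2 curve.
Against the integer gridlines: it meets the y-axis at y = 0 (among the integer gridlines); one x-axis crossing is at x = 0.
Fitting integer coefficients to these (and the overall shape) gives p.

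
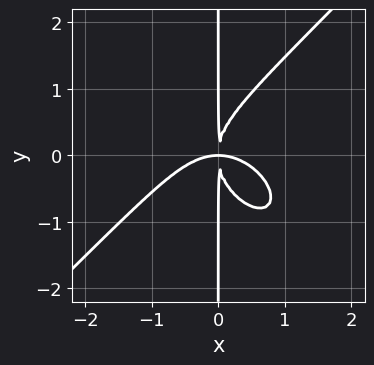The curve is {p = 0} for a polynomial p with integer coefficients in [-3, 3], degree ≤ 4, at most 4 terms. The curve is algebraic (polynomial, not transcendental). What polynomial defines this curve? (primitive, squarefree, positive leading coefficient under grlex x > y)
First, deg p = 4. No degree-3 curve has this shape.
Next, reading off the gridlines: the visible y-axis segment lies entirely on the curve.
Finally, assembling these constraints gives the stated polynomial.

2*x^4 - 2*x*y^3 + 3*x^2*y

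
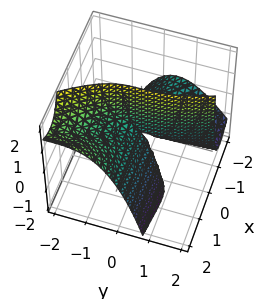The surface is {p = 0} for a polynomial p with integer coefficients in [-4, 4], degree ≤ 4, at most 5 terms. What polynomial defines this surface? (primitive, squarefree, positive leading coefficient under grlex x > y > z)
2*x^2*y + 3*x*y^2 + y^3 + 2*x*y + 3*x*z

First, degree: the shape is more complex than any degree-2 surface, so deg p = 3.
Next, from the axis intercepts and sections: the visible z-axis segment lies entirely on the surface; it meets the y-axis at y = 0 (among the integer gridlines); the visible x-axis segment lies entirely on the surface.
Finally, assembling these constraints gives the stated polynomial.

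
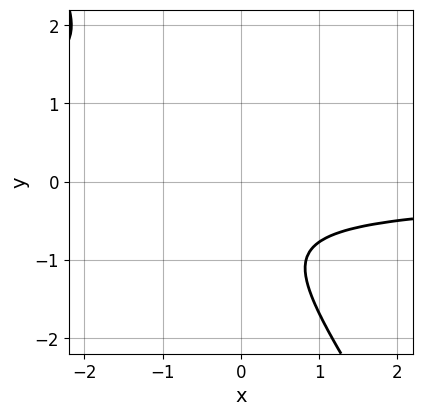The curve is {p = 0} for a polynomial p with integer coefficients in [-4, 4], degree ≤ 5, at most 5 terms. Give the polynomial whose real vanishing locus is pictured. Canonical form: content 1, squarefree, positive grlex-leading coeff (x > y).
3*x*y^3 + 2*y^4 - 3*x*y^2 - y^3 + 2

(a) The degree is 4 — the shape is more complex than any degree-3 curve.
(b) Observable constraints: no x-intercept at any integer in the box; the curve avoids every integer y-axis point in the box.
(c) Putting this together gives p.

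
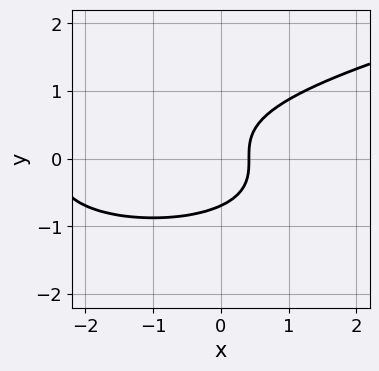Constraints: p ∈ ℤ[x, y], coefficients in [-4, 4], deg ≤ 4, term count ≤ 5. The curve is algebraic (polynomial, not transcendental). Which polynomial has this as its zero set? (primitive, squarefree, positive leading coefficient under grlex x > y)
3*y^3 - x^2 - 2*x + 1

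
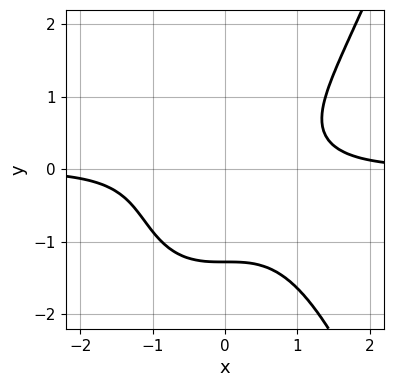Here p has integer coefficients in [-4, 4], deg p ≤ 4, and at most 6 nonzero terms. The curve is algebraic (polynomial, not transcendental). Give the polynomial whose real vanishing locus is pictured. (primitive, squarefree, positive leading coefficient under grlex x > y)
1. deg p = 4. No degree-3 curve has this shape.
2. Observable constraints: no x-intercept at any integer in the box.
3. Matching integer coefficients to the picture gives p.

3*x^3*y - 3*y^3 - 2*y^2 - 3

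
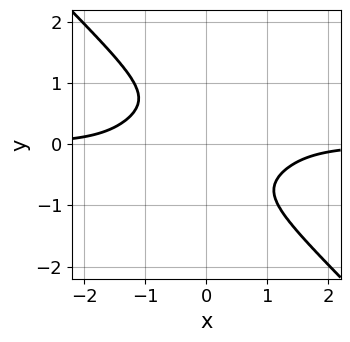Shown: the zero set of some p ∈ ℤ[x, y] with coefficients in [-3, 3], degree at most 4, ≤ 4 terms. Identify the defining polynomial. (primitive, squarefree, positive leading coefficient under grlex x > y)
First, the degree is 4 — the shape is more complex than any degree-3 curve.
Then, reading off the gridlines: no y-intercept at any integer in the box; no x-intercept at any integer in the box.
Finally, matching integer coefficients to the picture gives p.

x^3*y + 2*x*y^3 + 3*y^4 + 1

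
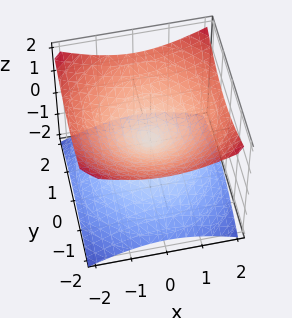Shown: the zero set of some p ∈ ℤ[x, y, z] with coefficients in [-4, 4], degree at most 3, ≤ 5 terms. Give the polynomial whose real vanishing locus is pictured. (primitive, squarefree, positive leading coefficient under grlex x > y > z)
x^2 + y^2 - 2*z^2

First, deg p = 2.
Then, by symmetry, the z-axis is an axis of rotation, so x and y enter only as x² + y²; mirror symmetry z ↦ −z ⇒ only even powers of z.
Next, from the axis intercepts and sections: one y-axis crossing is at y = 0; one z-axis crossing is at z = 0; a circular section at z = -1 has radius between 1 and 2.
Finally, assembling these constraints gives the stated polynomial.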